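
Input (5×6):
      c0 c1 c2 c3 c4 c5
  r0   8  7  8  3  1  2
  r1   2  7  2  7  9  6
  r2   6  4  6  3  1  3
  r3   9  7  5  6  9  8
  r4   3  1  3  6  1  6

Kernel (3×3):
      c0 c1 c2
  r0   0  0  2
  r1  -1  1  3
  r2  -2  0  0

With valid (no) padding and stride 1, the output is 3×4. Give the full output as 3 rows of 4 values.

Output[0,0]: The receptive field on the input at this output position is [8 7 8 / 2 7 2 / 6 4 6]. Elementwise product with the kernel and sum: 8·2 + 2·-1 + 7·1 + 2·3 + 6·-2.

15 14 22 18
2 11 8 7
19 20 24 21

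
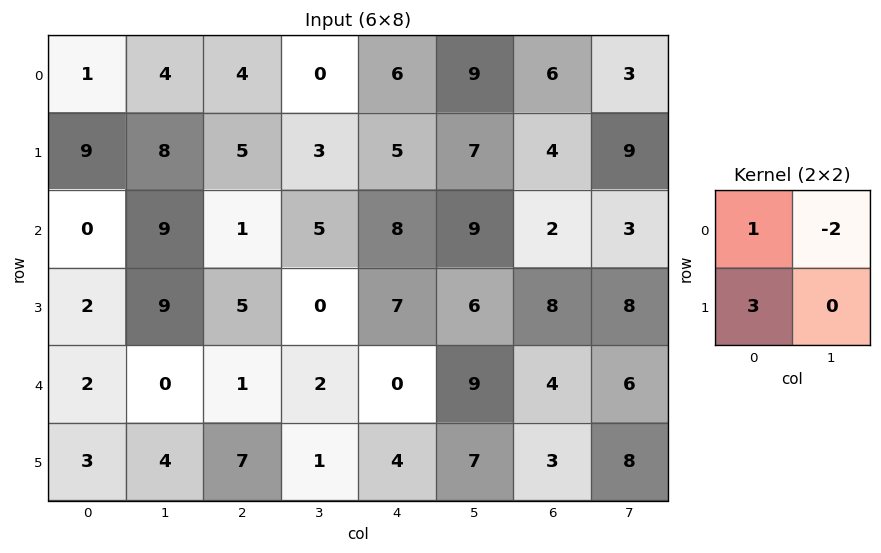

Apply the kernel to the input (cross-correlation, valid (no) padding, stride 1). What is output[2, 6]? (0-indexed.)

20

The receptive field on the input at this output position is [2 3 / 8 8]. Elementwise product with the kernel and sum: 2·1 + 3·-2 + 8·3.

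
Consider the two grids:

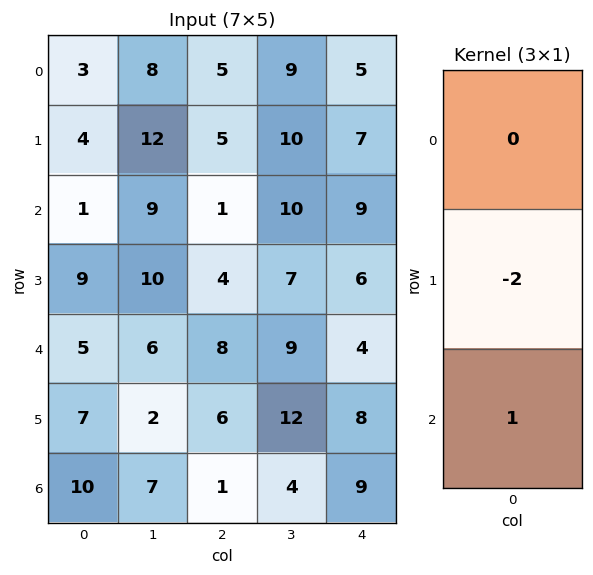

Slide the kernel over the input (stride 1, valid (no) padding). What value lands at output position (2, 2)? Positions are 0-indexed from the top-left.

0

The receptive field on the input at this output position is [1 / 4 / 8]. Elementwise product with the kernel and sum: 4·-2 + 8·1.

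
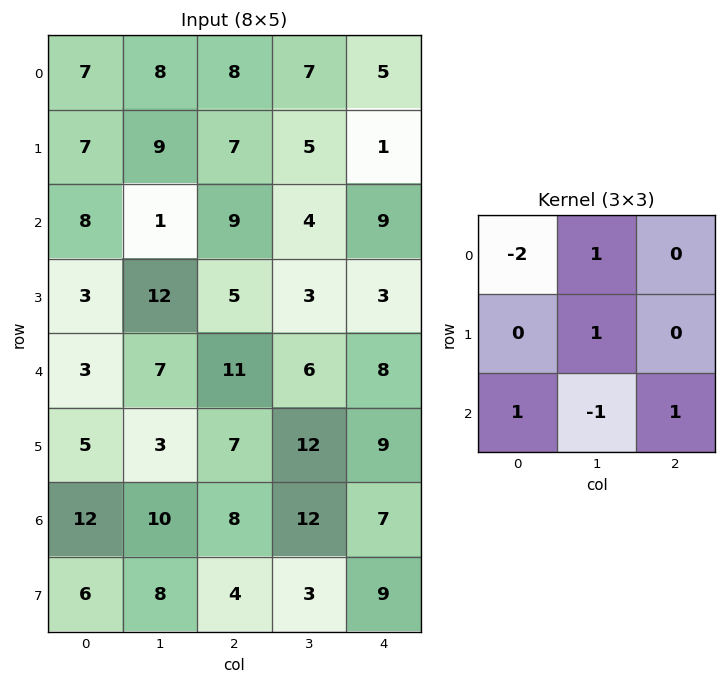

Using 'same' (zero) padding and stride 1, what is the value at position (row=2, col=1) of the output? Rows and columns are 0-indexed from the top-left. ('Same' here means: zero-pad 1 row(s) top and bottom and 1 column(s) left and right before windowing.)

The receptive field on the zero-padded input at this output position is [7 9 7 / 8 1 9 / 3 12 5]. Elementwise product with the kernel and sum: 7·-2 + 9·1 + 1·1 + 3·1 + 12·-1 + 5·1.

-8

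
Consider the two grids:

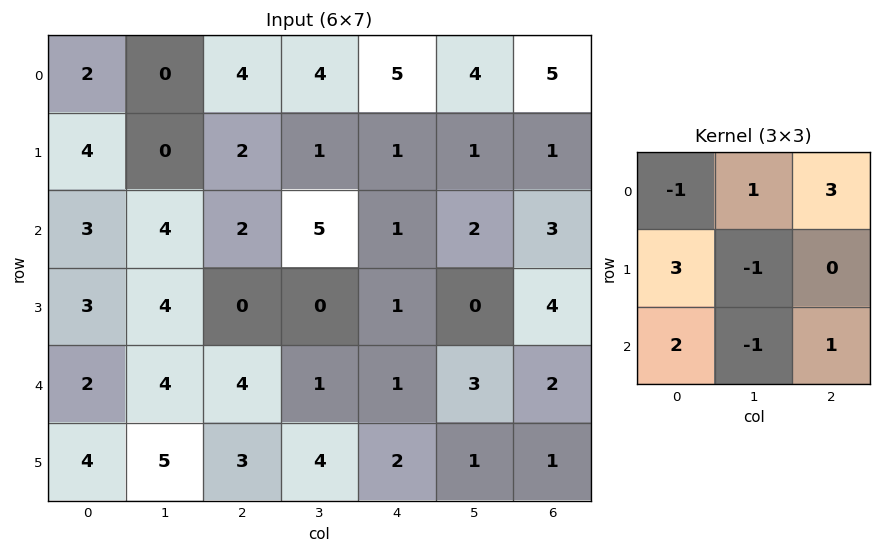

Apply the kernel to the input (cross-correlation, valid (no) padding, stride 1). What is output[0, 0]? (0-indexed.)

The receptive field on the input at this output position is [2 0 4 / 4 0 2 / 3 4 2]. Elementwise product with the kernel and sum: 2·-1 + 0·1 + 4·3 + 4·3 + 0·-1 + 3·2 + 4·-1 + 2·1.

26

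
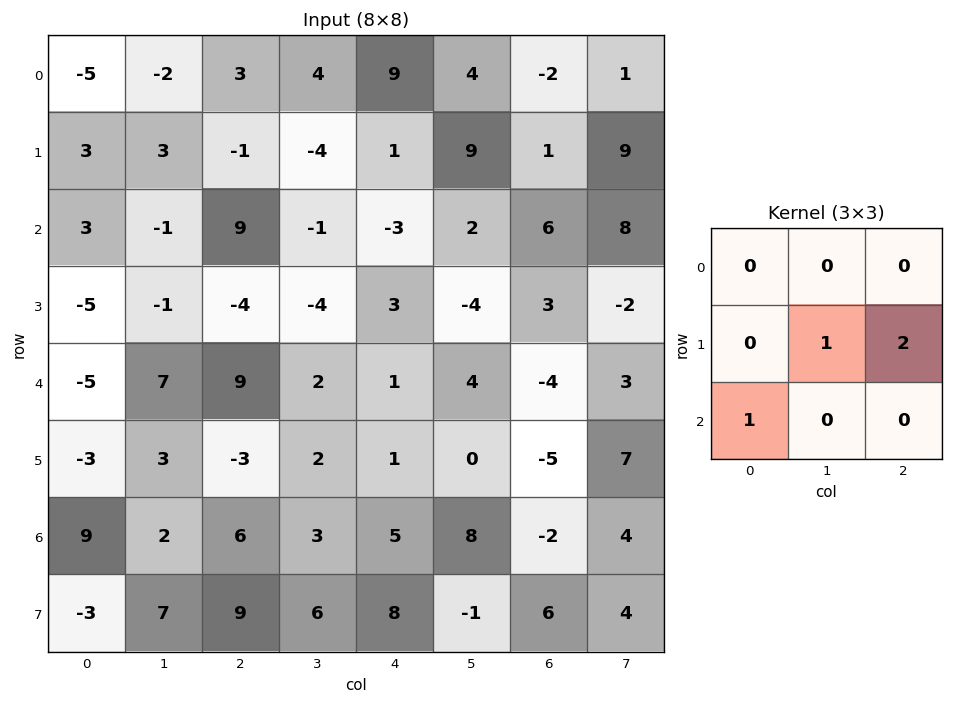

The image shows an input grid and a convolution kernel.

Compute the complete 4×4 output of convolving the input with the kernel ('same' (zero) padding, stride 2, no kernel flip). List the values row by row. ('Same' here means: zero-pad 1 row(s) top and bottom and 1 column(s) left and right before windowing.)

Output[0,0]: The receptive field on the zero-padded input at this output position is [0 0 0 / 0 -5 -2 / 0 3 3]. Elementwise product with the kernel and sum: -5·1 + -2·2 + 0·1.

-9 14 13 9
1 6 -3 18
9 16 11 2
13 19 27 5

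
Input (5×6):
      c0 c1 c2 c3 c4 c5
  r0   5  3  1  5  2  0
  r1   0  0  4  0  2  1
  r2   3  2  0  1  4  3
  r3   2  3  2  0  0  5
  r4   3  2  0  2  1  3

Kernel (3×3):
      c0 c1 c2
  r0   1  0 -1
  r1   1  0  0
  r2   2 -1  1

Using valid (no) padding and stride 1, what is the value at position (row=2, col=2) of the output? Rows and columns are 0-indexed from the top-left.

-3

The receptive field on the input at this output position is [0 1 4 / 2 0 0 / 0 2 1]. Elementwise product with the kernel and sum: 0·1 + 4·-1 + 2·1 + 0·2 + 2·-1 + 1·1.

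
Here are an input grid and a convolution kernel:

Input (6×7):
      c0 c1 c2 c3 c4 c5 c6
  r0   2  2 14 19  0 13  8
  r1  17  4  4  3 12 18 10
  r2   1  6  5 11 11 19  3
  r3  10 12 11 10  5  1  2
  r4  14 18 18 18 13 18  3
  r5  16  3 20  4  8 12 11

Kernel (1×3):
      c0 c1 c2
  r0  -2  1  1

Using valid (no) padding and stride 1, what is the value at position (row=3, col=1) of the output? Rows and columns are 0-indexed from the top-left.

-3

The receptive field on the input at this output position is [12 11 10]. Elementwise product with the kernel and sum: 12·-2 + 11·1 + 10·1.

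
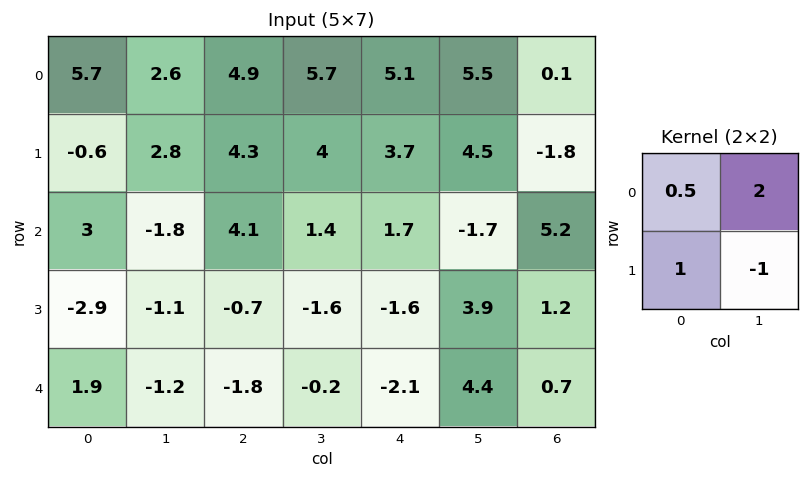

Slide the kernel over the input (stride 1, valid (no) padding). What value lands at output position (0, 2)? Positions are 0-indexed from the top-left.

The receptive field on the input at this output position is [4.9 5.7 / 4.3 4]. Elementwise product with the kernel and sum: 4.9·0.5 + 5.7·2 + 4.3·1 + 4·-1.

14.15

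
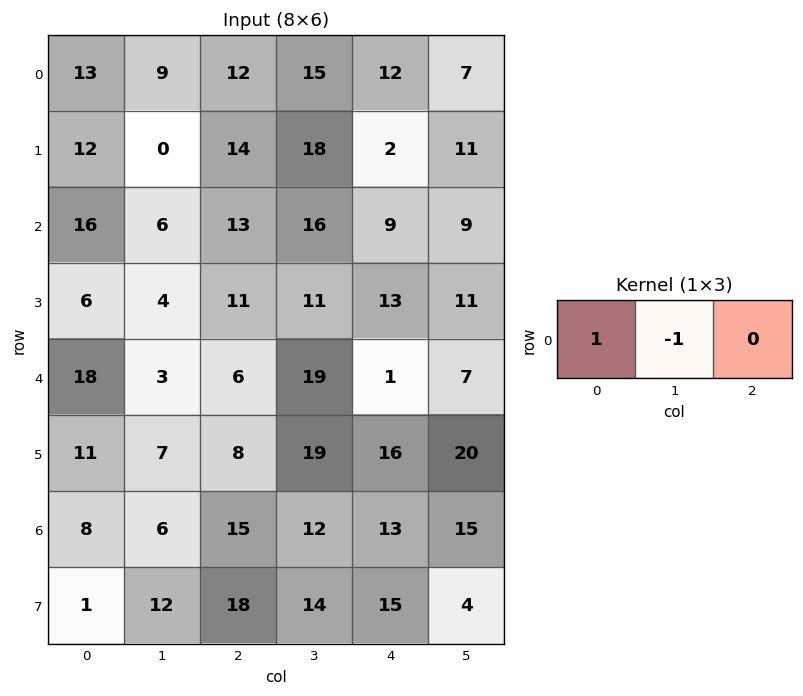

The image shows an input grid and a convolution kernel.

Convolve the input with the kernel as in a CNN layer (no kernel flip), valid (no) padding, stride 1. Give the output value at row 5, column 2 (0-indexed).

-11

The receptive field on the input at this output position is [8 19 16]. Elementwise product with the kernel and sum: 8·1 + 19·-1.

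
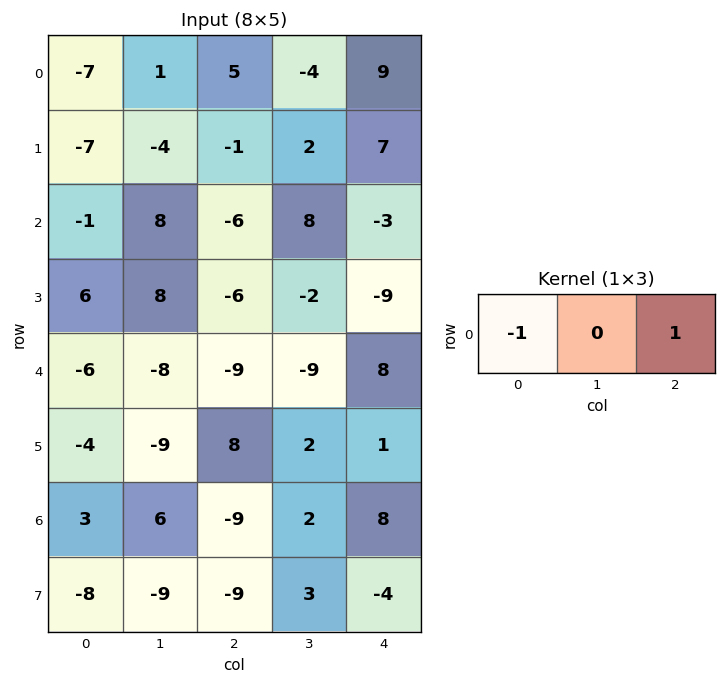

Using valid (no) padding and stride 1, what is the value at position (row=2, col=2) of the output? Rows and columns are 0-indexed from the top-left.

3

The receptive field on the input at this output position is [-6 8 -3]. Elementwise product with the kernel and sum: -6·-1 + -3·1.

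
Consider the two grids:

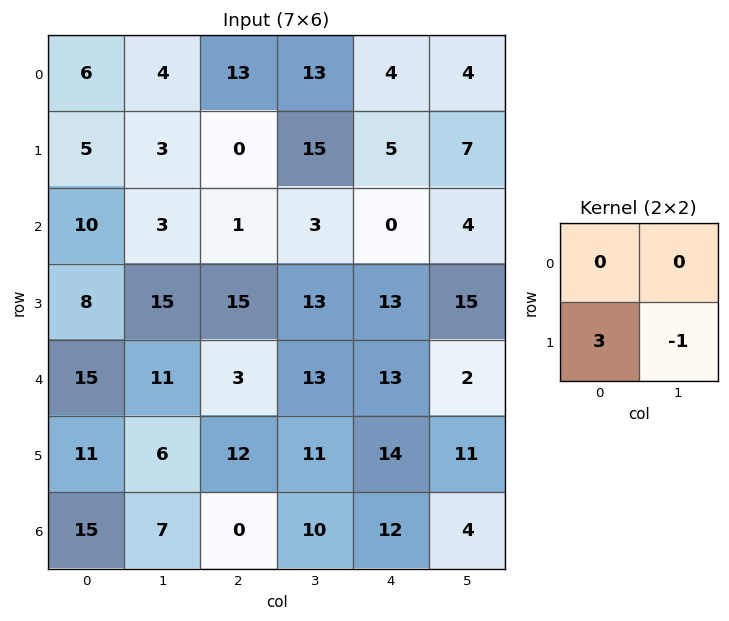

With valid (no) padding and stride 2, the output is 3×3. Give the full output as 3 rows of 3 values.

Output[0,0]: The receptive field on the input at this output position is [6 4 / 5 3]. Elementwise product with the kernel and sum: 5·3 + 3·-1.
Output[0,1]: The receptive field on the input at this output position is [13 13 / 0 15]. Elementwise product with the kernel and sum: 0·3 + 15·-1.

12 -15 8
9 32 24
27 25 31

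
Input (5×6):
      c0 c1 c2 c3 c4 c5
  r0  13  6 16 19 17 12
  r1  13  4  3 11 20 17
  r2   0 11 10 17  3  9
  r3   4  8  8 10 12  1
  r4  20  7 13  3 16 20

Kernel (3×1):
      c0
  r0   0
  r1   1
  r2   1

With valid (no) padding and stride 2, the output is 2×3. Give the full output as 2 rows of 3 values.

Output[0,0]: The receptive field on the input at this output position is [13 / 13 / 0]. Elementwise product with the kernel and sum: 13·1 + 0·1.

13 13 23
24 21 28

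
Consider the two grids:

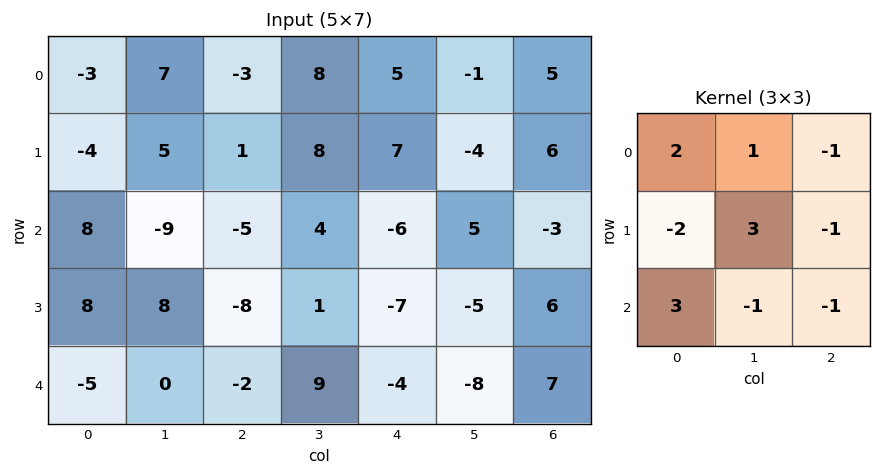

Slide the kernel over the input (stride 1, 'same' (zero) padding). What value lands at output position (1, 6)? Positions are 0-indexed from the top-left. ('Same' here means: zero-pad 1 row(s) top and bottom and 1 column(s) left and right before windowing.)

The receptive field on the zero-padded input at this output position is [-1 5 0 / -4 6 0 / 5 -3 0]. Elementwise product with the kernel and sum: -1·2 + 5·1 + 0·-1 + -4·-2 + 6·3 + 0·-1 + 5·3 + -3·-1 + 0·-1.

47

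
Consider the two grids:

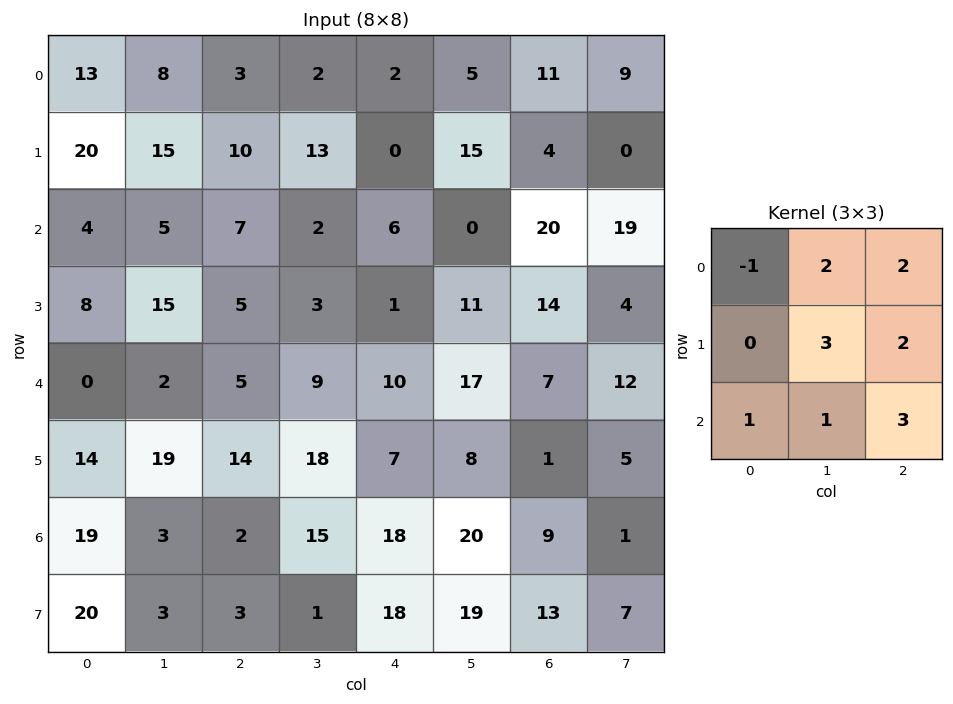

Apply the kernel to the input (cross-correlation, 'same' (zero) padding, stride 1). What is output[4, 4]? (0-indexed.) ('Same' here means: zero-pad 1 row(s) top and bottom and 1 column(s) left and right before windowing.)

The receptive field on the zero-padded input at this output position is [3 1 11 / 9 10 17 / 18 7 8]. Elementwise product with the kernel and sum: 3·-1 + 1·2 + 11·2 + 10·3 + 17·2 + 18·1 + 7·1 + 8·3.

134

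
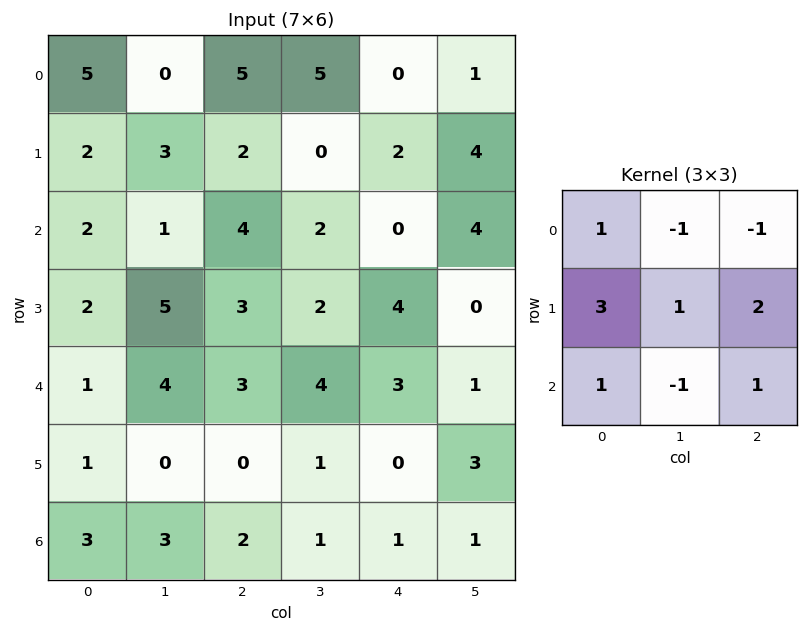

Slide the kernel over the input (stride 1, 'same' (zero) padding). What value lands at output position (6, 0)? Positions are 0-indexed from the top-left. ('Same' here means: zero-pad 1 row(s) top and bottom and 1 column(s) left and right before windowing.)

8

The receptive field on the zero-padded input at this output position is [0 1 0 / 0 3 3 / 0 0 0]. Elementwise product with the kernel and sum: 0·1 + 1·-1 + 0·-1 + 0·3 + 3·1 + 3·2 + 0·1 + 0·-1 + 0·1.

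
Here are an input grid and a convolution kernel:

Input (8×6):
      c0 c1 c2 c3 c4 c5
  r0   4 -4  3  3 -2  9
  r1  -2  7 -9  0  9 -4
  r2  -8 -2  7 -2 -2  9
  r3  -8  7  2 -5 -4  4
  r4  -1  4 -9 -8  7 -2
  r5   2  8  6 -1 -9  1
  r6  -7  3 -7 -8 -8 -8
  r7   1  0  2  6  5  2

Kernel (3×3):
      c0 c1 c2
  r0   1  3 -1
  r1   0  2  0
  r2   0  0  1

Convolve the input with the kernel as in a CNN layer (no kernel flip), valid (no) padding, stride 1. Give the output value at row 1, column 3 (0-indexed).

31

The receptive field on the input at this output position is [0 9 -4 / -2 -2 9 / -5 -4 4]. Elementwise product with the kernel and sum: 0·1 + 9·3 + -4·-1 + -2·2 + 4·1.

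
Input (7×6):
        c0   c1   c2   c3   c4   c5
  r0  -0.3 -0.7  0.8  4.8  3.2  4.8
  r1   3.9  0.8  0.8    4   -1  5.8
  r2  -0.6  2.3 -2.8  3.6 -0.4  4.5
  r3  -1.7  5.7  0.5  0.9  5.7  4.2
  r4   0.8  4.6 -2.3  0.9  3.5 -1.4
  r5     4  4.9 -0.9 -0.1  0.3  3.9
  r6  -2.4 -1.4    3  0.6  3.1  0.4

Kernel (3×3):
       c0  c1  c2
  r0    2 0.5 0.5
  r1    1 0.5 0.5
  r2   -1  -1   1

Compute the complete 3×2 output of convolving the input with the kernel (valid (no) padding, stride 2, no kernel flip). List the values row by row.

Output[0,0]: The receptive field on the input at this output position is [-0.3 -0.7 0.8 / 3.9 0.8 0.8 / -0.6 2.3 -2.8]. Elementwise product with the kernel and sum: -0.3·2 + -0.7·0.5 + 0.8·0.5 + 3.9·1 + 0.8·0.5 + 0.8·0.5 + -0.6·-1 + 2.3·-1 + -2.8·1.

-0.35 6.7
-7.75 4.7
15.55 -3.7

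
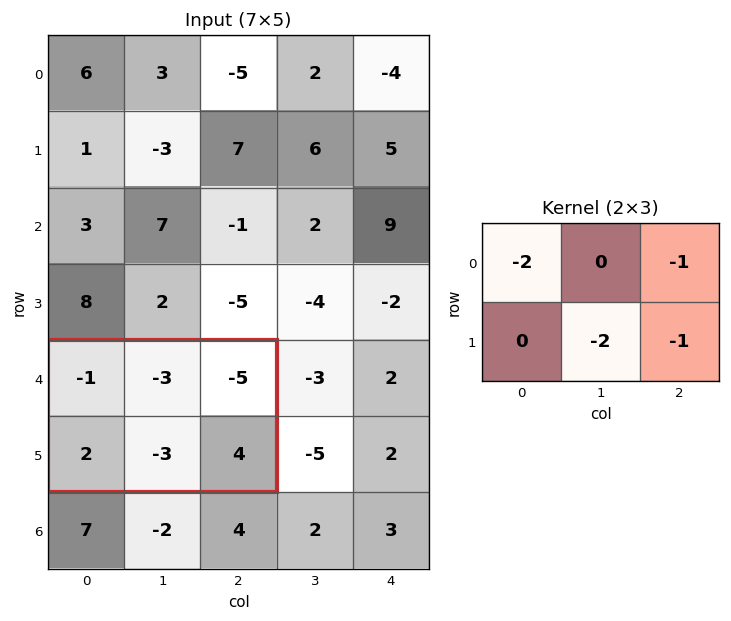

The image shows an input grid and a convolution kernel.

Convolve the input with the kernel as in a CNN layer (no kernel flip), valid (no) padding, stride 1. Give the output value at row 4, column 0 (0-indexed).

9

The receptive field on the input at this output position is [-1 -3 -5 / 2 -3 4]. Elementwise product with the kernel and sum: -1·-2 + -5·-1 + -3·-2 + 4·-1.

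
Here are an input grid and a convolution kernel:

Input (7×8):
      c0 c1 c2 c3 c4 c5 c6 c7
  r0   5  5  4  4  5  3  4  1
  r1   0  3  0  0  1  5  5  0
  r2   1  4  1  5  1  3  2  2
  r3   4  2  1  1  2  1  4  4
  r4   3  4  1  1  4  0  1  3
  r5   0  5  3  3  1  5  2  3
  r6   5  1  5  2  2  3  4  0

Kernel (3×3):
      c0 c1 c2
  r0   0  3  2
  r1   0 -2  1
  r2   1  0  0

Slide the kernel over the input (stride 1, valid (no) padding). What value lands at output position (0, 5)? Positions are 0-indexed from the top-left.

The receptive field on the input at this output position is [3 4 1 / 5 5 0 / 3 2 2]. Elementwise product with the kernel and sum: 4·3 + 1·2 + 5·-2 + 0·1 + 3·1.

7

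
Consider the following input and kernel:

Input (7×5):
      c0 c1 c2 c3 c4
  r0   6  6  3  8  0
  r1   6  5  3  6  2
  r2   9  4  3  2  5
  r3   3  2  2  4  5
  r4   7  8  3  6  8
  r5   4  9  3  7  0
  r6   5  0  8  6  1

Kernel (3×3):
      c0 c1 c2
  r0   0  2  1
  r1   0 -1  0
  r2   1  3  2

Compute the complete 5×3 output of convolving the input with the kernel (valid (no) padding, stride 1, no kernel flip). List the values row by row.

37 28 29
22 25 36
46 35 42
35 37 31
31 45 41

Output[0,0]: The receptive field on the input at this output position is [6 6 3 / 6 5 3 / 9 4 3]. Elementwise product with the kernel and sum: 6·2 + 3·1 + 5·-1 + 9·1 + 4·3 + 3·2.
Output[0,1]: The receptive field on the input at this output position is [6 3 8 / 5 3 6 / 4 3 2]. Elementwise product with the kernel and sum: 3·2 + 8·1 + 3·-1 + 4·1 + 3·3 + 2·2.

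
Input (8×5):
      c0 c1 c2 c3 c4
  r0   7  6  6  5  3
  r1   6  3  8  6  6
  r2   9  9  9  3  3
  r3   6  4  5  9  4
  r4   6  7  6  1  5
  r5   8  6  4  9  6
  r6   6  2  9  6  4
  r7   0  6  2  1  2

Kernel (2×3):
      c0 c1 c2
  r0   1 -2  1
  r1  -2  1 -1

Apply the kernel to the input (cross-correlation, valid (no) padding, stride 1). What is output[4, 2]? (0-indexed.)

4

The receptive field on the input at this output position is [6 1 5 / 4 9 6]. Elementwise product with the kernel and sum: 6·1 + 1·-2 + 5·1 + 4·-2 + 9·1 + 6·-1.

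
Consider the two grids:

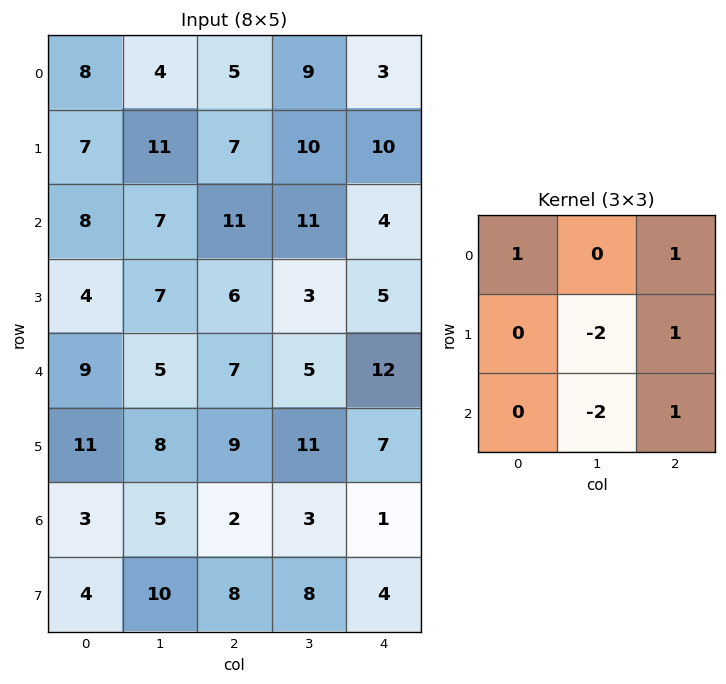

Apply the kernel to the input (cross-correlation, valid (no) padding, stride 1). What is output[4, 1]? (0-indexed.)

2

The receptive field on the input at this output position is [5 7 5 / 8 9 11 / 5 2 3]. Elementwise product with the kernel and sum: 5·1 + 5·1 + 9·-2 + 11·1 + 2·-2 + 3·1.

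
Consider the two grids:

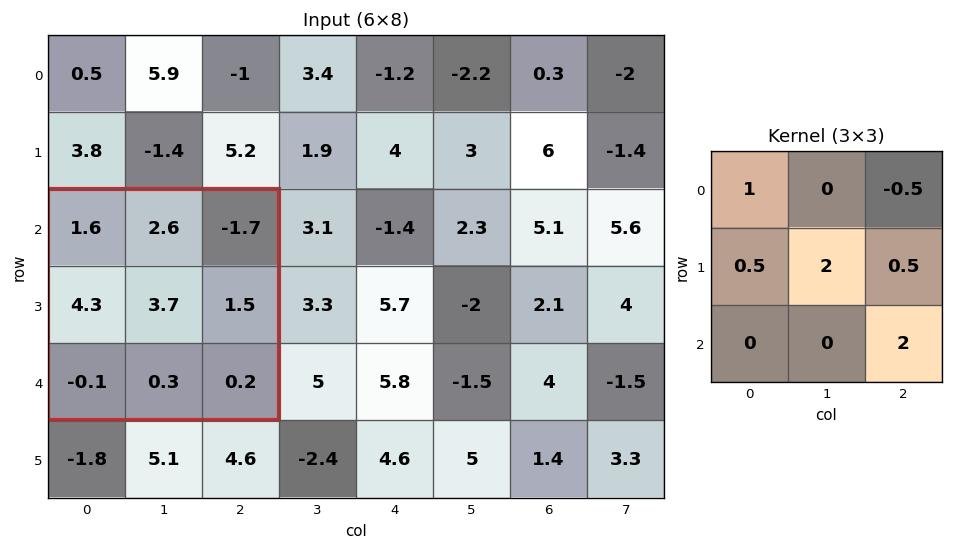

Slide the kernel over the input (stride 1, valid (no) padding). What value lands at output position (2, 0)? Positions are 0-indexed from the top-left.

13.15

The receptive field on the input at this output position is [1.6 2.6 -1.7 / 4.3 3.7 1.5 / -0.1 0.3 0.2]. Elementwise product with the kernel and sum: 1.6·1 + -1.7·-0.5 + 4.3·0.5 + 3.7·2 + 1.5·0.5 + 0.2·2.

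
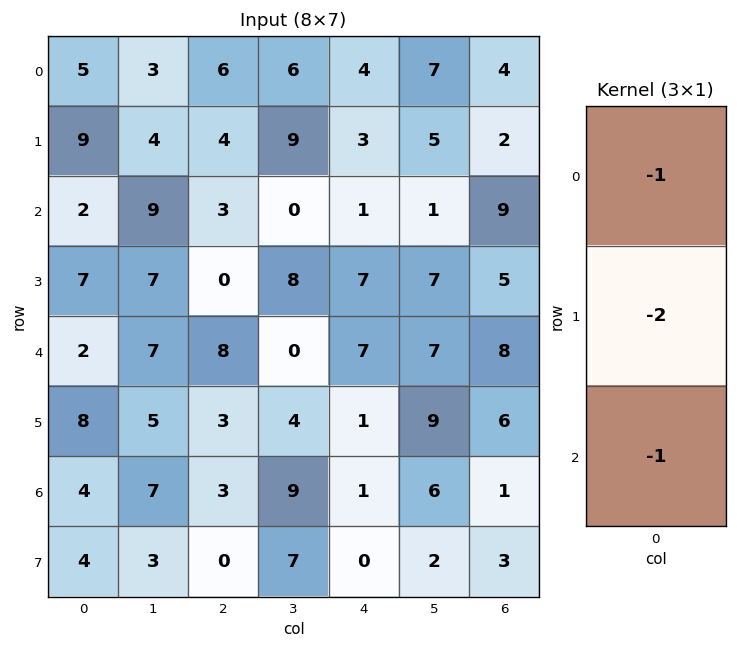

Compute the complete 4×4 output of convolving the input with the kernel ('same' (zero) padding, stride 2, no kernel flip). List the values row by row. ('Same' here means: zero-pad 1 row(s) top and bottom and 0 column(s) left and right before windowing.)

Output[0,0]: The receptive field on the zero-padded input at this output position is [0 / 5 / 9]. Elementwise product with the kernel and sum: 0·-1 + 5·-2 + 9·-1.

-19 -16 -11 -10
-20 -10 -12 -25
-19 -19 -22 -27
-20 -9 -3 -11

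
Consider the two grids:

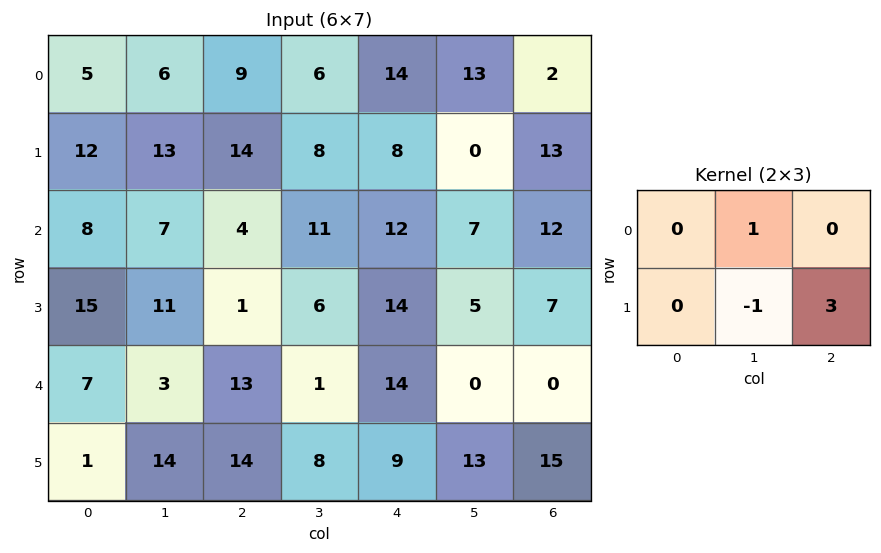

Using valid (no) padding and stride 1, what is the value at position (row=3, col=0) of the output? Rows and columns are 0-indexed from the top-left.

The receptive field on the input at this output position is [15 11 1 / 7 3 13]. Elementwise product with the kernel and sum: 11·1 + 3·-1 + 13·3.

47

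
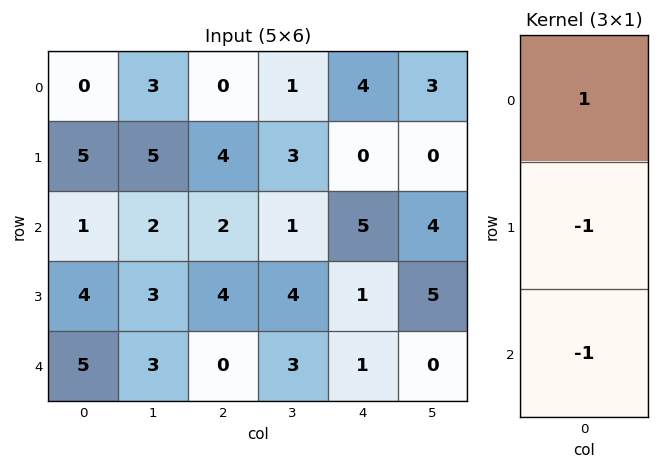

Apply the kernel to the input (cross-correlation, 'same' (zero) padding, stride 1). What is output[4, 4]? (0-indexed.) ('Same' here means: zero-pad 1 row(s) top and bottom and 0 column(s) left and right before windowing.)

0

The receptive field on the zero-padded input at this output position is [1 / 1 / 0]. Elementwise product with the kernel and sum: 1·1 + 1·-1 + 0·-1.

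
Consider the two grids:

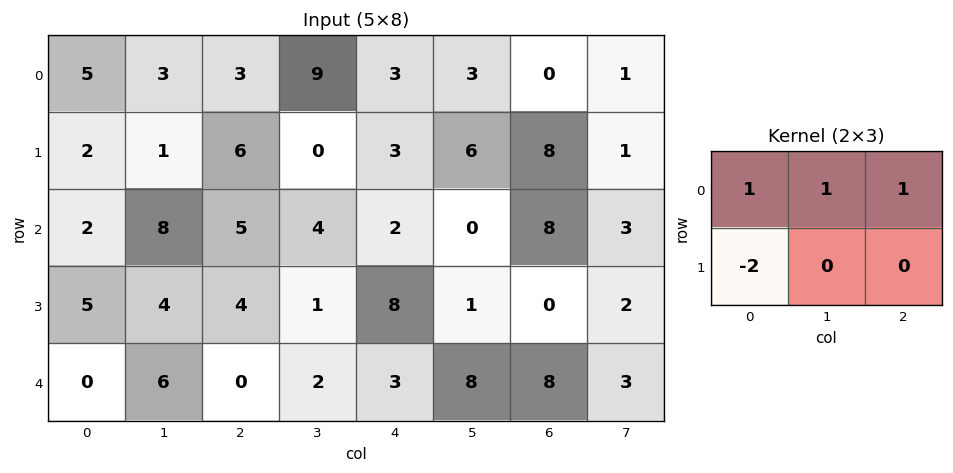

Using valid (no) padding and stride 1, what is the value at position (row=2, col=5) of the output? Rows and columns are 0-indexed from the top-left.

9

The receptive field on the input at this output position is [0 8 3 / 1 0 2]. Elementwise product with the kernel and sum: 0·1 + 8·1 + 3·1 + 1·-2.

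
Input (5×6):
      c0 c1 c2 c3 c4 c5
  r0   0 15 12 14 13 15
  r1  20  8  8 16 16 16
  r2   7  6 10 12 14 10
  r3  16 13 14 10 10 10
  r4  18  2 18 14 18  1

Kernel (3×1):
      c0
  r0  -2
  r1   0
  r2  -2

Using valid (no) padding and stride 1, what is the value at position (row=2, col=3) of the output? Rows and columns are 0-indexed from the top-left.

-52

The receptive field on the input at this output position is [12 / 10 / 14]. Elementwise product with the kernel and sum: 12·-2 + 14·-2.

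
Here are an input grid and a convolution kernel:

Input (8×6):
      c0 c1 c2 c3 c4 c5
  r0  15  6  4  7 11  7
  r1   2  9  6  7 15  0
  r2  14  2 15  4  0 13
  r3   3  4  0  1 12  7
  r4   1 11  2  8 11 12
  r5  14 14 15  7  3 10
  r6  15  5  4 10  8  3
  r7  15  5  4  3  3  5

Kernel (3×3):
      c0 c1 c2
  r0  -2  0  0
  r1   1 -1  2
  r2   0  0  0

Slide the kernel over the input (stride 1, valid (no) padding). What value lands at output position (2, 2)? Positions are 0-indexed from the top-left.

-7

The receptive field on the input at this output position is [15 4 0 / 0 1 12 / 2 8 11]. Elementwise product with the kernel and sum: 15·-2 + 0·1 + 1·-1 + 12·2.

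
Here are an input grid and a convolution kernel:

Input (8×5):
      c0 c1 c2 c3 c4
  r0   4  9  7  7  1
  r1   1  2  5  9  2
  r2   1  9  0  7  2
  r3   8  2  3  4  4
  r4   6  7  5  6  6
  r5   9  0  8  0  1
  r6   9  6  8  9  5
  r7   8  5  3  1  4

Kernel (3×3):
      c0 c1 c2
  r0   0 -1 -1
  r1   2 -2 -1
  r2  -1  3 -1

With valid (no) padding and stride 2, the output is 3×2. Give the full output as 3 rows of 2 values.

Output[0,0]: The receptive field on the input at this output position is [4 9 7 / 1 2 5 / 1 9 0]. Elementwise product with the kernel and sum: 9·-1 + 7·-1 + 1·2 + 2·-2 + 5·-1 + 1·-1 + 9·3 + 0·-1.
Output[0,1]: The receptive field on the input at this output position is [7 7 1 / 5 9 2 / 0 7 2]. Elementwise product with the kernel and sum: 7·-1 + 1·-1 + 5·2 + 9·-2 + 2·-1 + 0·-1 + 7·3 + 2·-1.

3 1
10 -8
-1 17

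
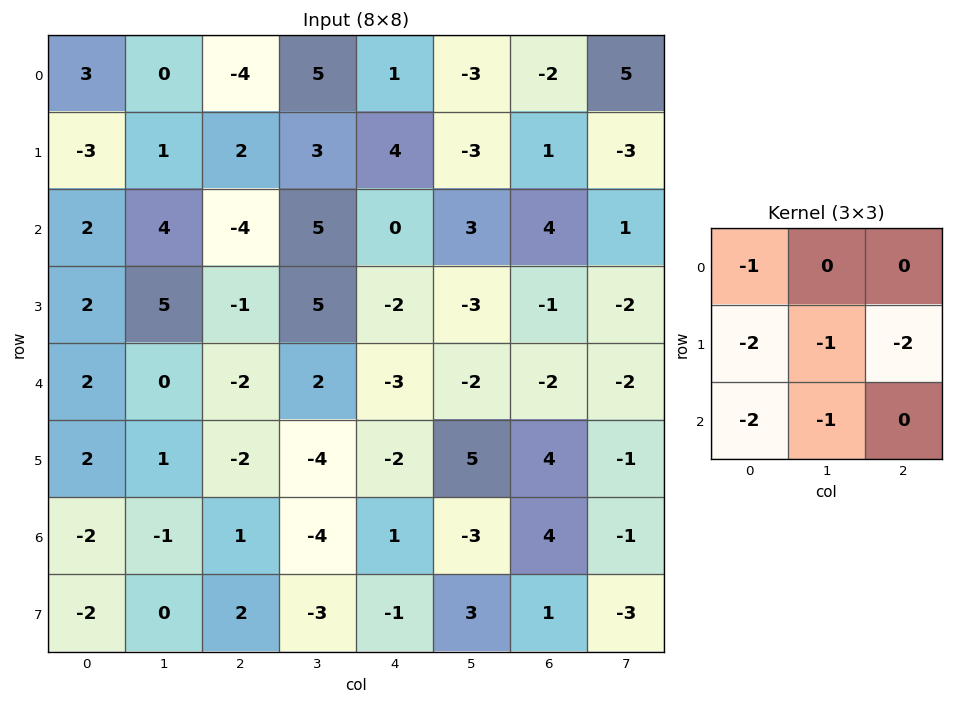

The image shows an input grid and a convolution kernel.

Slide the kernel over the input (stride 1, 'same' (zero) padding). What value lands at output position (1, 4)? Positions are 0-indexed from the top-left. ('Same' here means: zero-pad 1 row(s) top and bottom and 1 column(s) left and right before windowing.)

The receptive field on the zero-padded input at this output position is [5 1 -3 / 3 4 -3 / 5 0 3]. Elementwise product with the kernel and sum: 5·-1 + 3·-2 + 4·-1 + -3·-2 + 5·-2 + 0·-1.

-19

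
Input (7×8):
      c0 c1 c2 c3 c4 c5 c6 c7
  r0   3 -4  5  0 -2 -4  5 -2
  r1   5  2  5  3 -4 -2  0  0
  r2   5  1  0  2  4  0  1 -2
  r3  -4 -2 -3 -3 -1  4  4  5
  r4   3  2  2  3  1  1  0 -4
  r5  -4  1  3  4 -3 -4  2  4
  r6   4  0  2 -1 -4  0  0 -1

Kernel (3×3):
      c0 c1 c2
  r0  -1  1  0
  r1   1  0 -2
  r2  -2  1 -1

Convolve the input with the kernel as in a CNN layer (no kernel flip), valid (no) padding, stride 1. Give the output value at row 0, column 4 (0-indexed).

The receptive field on the input at this output position is [-2 -4 5 / -4 -2 0 / 4 0 1]. Elementwise product with the kernel and sum: -2·-1 + -4·1 + -4·1 + 0·-2 + 4·-2 + 0·1 + 1·-1.

-15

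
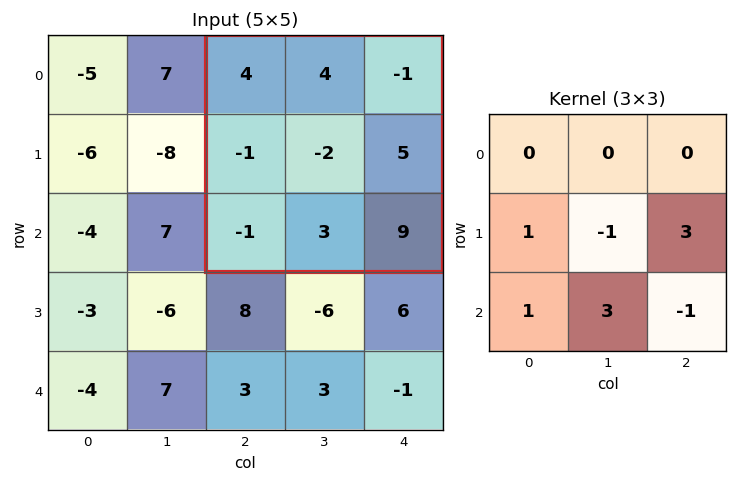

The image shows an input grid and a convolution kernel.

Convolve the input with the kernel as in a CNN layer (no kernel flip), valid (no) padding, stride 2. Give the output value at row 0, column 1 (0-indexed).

15

The receptive field on the input at this output position is [4 4 -1 / -1 -2 5 / -1 3 9]. Elementwise product with the kernel and sum: -1·1 + -2·-1 + 5·3 + -1·1 + 3·3 + 9·-1.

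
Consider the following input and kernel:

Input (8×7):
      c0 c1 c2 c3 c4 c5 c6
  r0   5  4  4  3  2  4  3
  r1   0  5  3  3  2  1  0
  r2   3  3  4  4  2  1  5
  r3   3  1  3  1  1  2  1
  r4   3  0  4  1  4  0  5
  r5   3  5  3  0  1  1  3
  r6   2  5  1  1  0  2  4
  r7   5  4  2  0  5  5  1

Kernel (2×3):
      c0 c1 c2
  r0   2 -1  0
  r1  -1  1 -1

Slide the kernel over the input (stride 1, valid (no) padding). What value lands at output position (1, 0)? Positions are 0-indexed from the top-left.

The receptive field on the input at this output position is [0 5 3 / 3 3 4]. Elementwise product with the kernel and sum: 0·2 + 5·-1 + 3·-1 + 3·1 + 4·-1.

-9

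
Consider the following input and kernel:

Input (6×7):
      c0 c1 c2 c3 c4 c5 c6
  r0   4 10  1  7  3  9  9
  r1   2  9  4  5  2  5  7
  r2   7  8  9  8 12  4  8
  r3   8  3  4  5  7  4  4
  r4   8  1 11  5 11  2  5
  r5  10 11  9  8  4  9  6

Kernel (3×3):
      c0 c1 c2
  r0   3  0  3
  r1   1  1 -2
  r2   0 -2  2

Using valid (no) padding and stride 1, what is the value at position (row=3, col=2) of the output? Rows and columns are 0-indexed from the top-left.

19

The receptive field on the input at this output position is [4 5 7 / 11 5 11 / 9 8 4]. Elementwise product with the kernel and sum: 4·3 + 7·3 + 11·1 + 5·1 + 11·-2 + 8·-2 + 4·2.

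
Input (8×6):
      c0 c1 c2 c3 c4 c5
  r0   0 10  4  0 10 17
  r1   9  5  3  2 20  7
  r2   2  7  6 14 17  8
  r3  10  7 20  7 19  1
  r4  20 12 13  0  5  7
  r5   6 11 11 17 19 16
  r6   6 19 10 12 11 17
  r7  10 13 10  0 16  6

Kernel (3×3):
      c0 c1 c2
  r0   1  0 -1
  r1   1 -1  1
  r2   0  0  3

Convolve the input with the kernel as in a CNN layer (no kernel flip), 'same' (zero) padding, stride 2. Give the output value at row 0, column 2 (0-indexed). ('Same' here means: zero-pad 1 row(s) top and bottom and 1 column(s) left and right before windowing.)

The receptive field on the zero-padded input at this output position is [0 0 0 / 0 10 17 / 2 20 7]. Elementwise product with the kernel and sum: 0·1 + 0·-1 + 0·1 + 10·-1 + 17·1 + 7·3.

28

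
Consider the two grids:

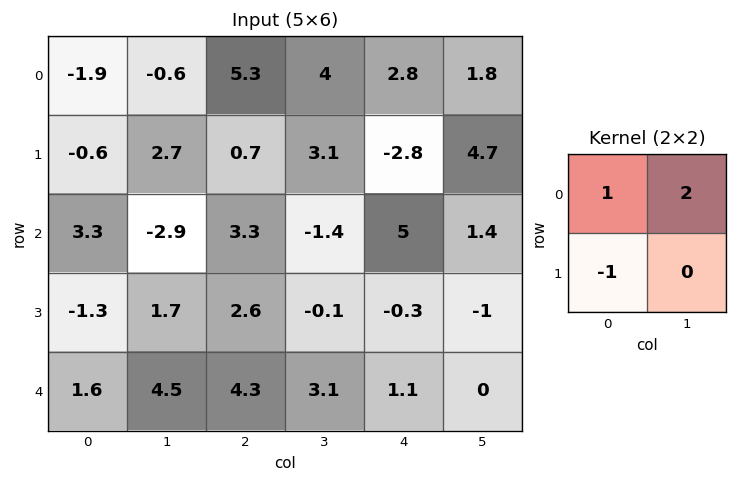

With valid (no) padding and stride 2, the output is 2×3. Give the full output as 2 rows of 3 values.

-2.5 12.6 9.2
-1.2 -2.1 8.1

Output[0,0]: The receptive field on the input at this output position is [-1.9 -0.6 / -0.6 2.7]. Elementwise product with the kernel and sum: -1.9·1 + -0.6·2 + -0.6·-1.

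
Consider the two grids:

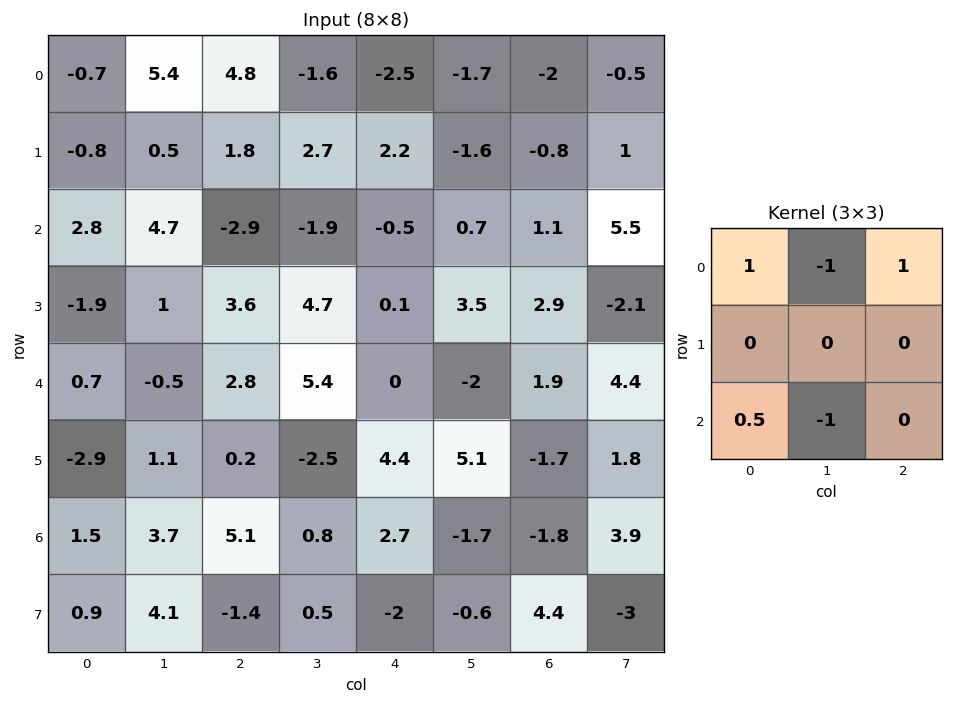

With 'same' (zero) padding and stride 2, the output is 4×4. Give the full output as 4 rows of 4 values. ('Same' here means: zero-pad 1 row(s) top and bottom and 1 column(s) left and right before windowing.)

Output[0,0]: The receptive field on the zero-padded input at this output position is [0 0 0 / 0 -0.7 5.4 / 0 -0.8 0.5]. Elementwise product with the kernel and sum: 0·1 + 0·-1 + 0·1 + 0·0.5 + -0.8·-1.
Output[0,1]: The receptive field on the zero-padded input at this output position is [0 0 0 / 5.4 4.8 -1.6 / 0.5 1.8 2.7]. Elementwise product with the kernel and sum: 0·1 + 0·-1 + 0·1 + 0.5·0.5 + 1.8·-1.

0.8 -1.55 -0.85 0
3.2 -1.7 1.15 -0.95
5.8 2.45 2.45 2.75
3.1 1.85 0.45 3.9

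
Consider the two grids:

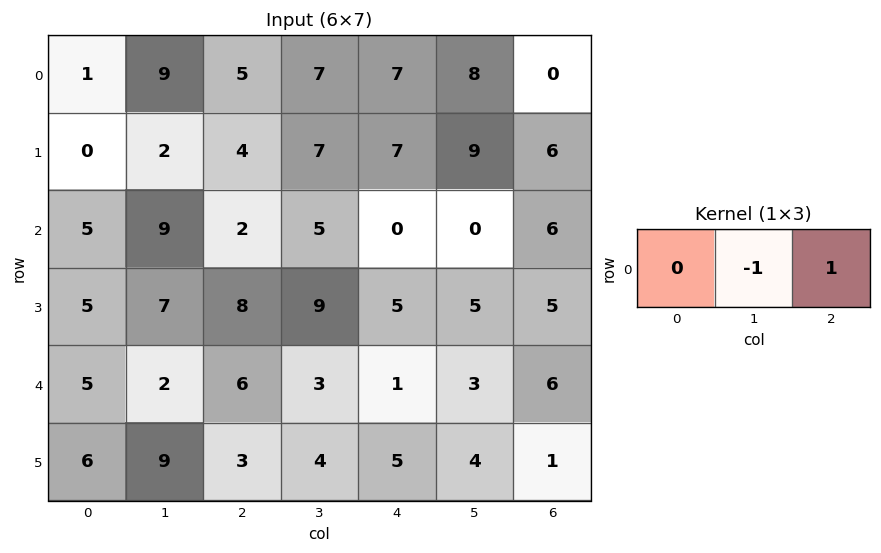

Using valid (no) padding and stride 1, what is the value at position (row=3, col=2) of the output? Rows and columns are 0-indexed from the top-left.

-4

The receptive field on the input at this output position is [8 9 5]. Elementwise product with the kernel and sum: 9·-1 + 5·1.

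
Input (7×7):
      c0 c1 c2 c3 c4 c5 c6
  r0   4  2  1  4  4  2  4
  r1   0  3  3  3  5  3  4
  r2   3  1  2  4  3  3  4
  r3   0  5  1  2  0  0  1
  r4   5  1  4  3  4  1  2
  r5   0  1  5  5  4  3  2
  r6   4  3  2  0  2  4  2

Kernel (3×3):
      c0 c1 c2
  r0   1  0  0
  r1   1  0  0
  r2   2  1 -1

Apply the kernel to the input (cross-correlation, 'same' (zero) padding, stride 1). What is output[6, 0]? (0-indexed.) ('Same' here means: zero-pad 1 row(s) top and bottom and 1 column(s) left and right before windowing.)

The receptive field on the zero-padded input at this output position is [0 0 1 / 0 4 3 / 0 0 0]. Elementwise product with the kernel and sum: 0·1 + 0·1 + 0·2 + 0·1 + 0·-1.

0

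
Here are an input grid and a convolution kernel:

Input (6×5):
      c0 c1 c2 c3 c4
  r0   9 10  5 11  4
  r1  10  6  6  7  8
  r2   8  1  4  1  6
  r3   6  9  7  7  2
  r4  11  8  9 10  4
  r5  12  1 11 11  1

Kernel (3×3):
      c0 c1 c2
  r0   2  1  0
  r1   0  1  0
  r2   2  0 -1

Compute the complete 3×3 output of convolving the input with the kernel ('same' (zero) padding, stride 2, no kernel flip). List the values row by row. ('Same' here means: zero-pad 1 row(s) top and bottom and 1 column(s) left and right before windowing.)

Output[0,0]: The receptive field on the zero-padded input at this output position is [0 0 0 / 0 9 10 / 0 10 6]. Elementwise product with the kernel and sum: 0·2 + 0·1 + 9·1 + 0·2 + 6·-1.

3 10 18
9 33 42
16 25 42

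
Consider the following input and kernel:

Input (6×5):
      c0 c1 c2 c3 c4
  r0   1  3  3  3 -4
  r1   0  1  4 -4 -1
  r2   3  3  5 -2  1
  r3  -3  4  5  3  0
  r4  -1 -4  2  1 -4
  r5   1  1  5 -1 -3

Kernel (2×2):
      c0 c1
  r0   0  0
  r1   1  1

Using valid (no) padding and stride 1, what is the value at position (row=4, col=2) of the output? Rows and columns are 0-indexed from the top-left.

4

The receptive field on the input at this output position is [2 1 / 5 -1]. Elementwise product with the kernel and sum: 5·1 + -1·1.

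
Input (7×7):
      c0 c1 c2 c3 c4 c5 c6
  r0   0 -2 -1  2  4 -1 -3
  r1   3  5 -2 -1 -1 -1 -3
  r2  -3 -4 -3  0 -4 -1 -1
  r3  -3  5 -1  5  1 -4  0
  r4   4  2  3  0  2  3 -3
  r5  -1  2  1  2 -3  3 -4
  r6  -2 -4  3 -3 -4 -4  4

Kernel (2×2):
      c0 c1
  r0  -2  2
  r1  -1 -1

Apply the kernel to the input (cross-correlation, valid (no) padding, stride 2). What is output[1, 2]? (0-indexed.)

The receptive field on the input at this output position is [-4 -1 / 1 -4]. Elementwise product with the kernel and sum: -4·-2 + -1·2 + 1·-1 + -4·-1.

9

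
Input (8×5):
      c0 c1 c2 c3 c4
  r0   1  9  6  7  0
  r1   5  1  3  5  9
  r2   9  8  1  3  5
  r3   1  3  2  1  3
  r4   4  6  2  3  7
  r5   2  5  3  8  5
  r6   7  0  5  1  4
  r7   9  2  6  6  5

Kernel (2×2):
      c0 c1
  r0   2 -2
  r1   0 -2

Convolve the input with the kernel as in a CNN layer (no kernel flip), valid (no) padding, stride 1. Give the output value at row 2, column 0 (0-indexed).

The receptive field on the input at this output position is [9 8 / 1 3]. Elementwise product with the kernel and sum: 9·2 + 8·-2 + 3·-2.

-4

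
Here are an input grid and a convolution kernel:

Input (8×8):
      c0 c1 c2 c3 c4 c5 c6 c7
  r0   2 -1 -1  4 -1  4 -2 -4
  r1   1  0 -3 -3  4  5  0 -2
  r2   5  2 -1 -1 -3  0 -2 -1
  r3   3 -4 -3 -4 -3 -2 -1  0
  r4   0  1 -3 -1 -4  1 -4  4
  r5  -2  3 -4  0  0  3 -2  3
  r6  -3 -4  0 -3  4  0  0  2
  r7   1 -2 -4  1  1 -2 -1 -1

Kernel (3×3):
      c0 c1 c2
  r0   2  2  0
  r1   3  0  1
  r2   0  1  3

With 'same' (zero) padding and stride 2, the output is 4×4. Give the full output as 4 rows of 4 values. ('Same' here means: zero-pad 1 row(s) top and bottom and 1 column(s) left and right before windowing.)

Output[0,0]: The receptive field on the zero-padded input at this output position is [0 0 0 / 0 2 -1 / 0 1 0]. Elementwise product with the kernel and sum: 0·2 + 0·2 + 0·3 + -1·1 + 1·1 + 0·3.

0 -11 35 2
-5 -16 -10 8
14 -16 -7 8
-13 -18 -14 0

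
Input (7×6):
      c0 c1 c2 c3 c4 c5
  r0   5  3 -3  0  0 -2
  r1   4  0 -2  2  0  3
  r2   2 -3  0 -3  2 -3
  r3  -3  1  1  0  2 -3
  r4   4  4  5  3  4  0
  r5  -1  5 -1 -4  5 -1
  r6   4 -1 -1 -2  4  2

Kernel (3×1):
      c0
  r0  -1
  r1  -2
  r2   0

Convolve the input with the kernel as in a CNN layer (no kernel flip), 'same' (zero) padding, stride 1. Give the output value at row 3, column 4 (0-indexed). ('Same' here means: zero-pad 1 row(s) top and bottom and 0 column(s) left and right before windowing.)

The receptive field on the zero-padded input at this output position is [2 / 2 / 4]. Elementwise product with the kernel and sum: 2·-1 + 2·-2.

-6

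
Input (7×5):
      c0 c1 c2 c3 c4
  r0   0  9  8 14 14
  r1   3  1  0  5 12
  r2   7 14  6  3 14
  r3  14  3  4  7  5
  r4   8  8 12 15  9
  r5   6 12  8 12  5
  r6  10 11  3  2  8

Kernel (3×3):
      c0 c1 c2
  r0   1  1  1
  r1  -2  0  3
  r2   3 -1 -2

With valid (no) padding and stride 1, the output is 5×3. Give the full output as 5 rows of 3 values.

6 74 59
39 -22 42
3 20 33
31 47 21
53 73 26

Output[0,0]: The receptive field on the input at this output position is [0 9 8 / 3 1 0 / 7 14 6]. Elementwise product with the kernel and sum: 0·1 + 9·1 + 8·1 + 3·-2 + 0·3 + 7·3 + 14·-1 + 6·-2.
Output[0,1]: The receptive field on the input at this output position is [9 8 14 / 1 0 5 / 14 6 3]. Elementwise product with the kernel and sum: 9·1 + 8·1 + 14·1 + 1·-2 + 5·3 + 14·3 + 6·-1 + 3·-2.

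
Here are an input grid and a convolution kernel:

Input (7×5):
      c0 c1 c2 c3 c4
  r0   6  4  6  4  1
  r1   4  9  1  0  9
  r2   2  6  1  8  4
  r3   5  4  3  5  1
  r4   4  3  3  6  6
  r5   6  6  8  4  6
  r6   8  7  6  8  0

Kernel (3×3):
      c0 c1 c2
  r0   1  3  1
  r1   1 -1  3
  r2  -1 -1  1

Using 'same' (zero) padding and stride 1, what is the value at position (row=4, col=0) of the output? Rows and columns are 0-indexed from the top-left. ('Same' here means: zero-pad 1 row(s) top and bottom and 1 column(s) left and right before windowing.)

The receptive field on the zero-padded input at this output position is [0 5 4 / 0 4 3 / 0 6 6]. Elementwise product with the kernel and sum: 0·1 + 5·3 + 4·1 + 0·1 + 4·-1 + 3·3 + 0·-1 + 6·-1 + 6·1.

24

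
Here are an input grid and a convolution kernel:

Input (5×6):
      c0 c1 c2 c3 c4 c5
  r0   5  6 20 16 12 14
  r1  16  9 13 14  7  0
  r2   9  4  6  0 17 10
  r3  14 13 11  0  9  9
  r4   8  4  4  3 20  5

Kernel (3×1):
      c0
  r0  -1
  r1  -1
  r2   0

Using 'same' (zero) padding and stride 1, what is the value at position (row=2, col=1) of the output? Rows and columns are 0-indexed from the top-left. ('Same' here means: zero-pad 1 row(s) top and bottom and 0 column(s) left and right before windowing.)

-13

The receptive field on the zero-padded input at this output position is [9 / 4 / 13]. Elementwise product with the kernel and sum: 9·-1 + 4·-1.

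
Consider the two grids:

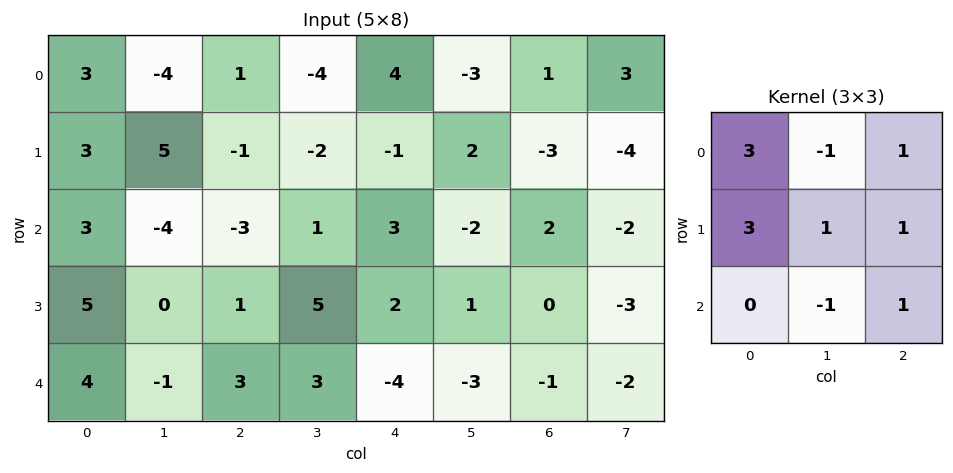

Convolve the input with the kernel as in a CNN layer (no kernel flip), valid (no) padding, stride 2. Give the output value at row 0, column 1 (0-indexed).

7

The receptive field on the input at this output position is [1 -4 4 / -1 -2 -1 / -3 1 3]. Elementwise product with the kernel and sum: 1·3 + -4·-1 + 4·1 + -1·3 + -2·1 + -1·1 + 1·-1 + 3·1.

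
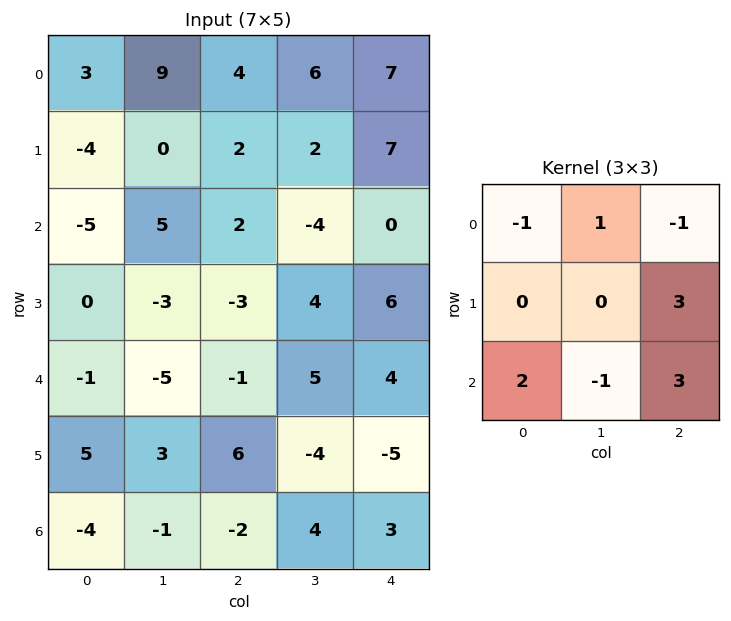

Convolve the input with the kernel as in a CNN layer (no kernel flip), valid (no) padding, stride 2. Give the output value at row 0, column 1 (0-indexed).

The receptive field on the input at this output position is [4 6 7 / 2 2 7 / 2 -4 0]. Elementwise product with the kernel and sum: 4·-1 + 6·1 + 7·-1 + 7·3 + 2·2 + -4·-1 + 0·3.

24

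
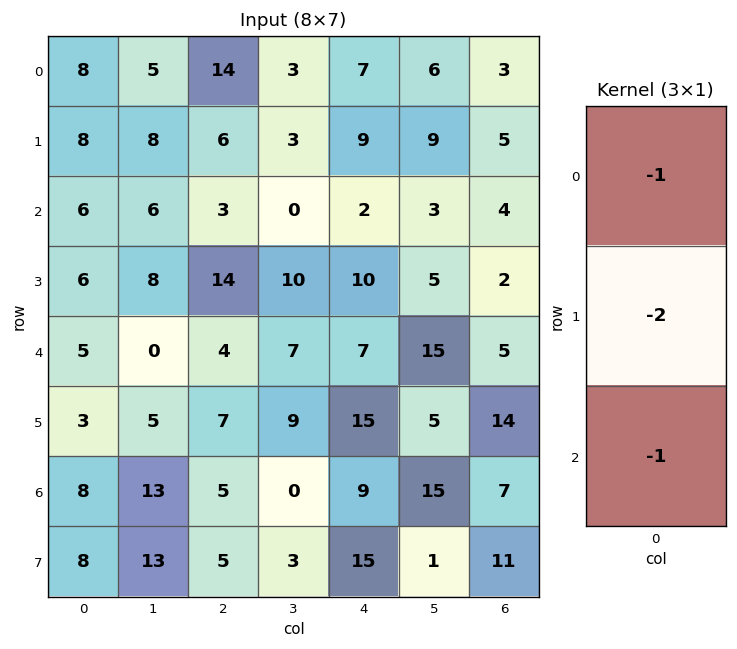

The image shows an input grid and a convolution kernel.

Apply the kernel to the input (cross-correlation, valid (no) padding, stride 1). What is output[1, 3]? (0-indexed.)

-13

The receptive field on the input at this output position is [3 / 0 / 10]. Elementwise product with the kernel and sum: 3·-1 + 0·-2 + 10·-1.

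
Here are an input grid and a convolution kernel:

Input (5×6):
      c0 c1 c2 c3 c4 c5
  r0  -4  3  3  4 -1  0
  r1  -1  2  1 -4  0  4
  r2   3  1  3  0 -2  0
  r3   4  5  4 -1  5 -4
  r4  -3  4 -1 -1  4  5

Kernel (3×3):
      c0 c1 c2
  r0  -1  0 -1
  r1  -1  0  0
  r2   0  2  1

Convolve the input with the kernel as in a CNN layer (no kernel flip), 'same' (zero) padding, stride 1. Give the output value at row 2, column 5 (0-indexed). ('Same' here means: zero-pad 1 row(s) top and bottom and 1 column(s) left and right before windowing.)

-6

The receptive field on the zero-padded input at this output position is [0 4 0 / -2 0 0 / 5 -4 0]. Elementwise product with the kernel and sum: 0·-1 + 0·-1 + -2·-1 + -4·2 + 0·1.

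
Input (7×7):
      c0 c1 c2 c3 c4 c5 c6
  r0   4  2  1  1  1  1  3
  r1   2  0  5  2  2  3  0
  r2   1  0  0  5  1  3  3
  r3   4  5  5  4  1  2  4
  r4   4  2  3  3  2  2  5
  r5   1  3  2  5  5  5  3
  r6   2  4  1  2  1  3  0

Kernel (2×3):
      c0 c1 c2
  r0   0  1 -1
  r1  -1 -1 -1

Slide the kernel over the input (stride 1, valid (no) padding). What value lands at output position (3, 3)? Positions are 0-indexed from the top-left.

The receptive field on the input at this output position is [4 1 2 / 3 2 2]. Elementwise product with the kernel and sum: 1·1 + 2·-1 + 3·-1 + 2·-1 + 2·-1.

-8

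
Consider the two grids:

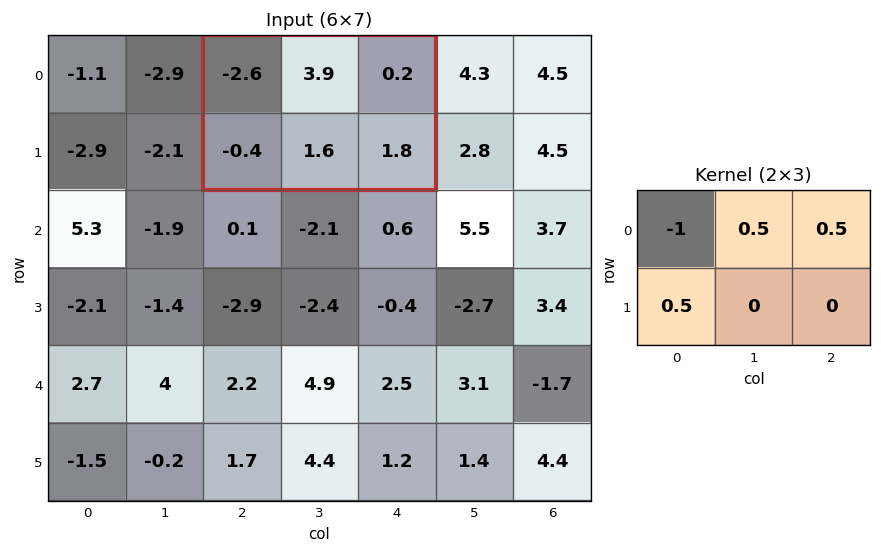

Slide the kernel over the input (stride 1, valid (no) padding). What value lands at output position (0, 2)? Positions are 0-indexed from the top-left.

The receptive field on the input at this output position is [-2.6 3.9 0.2 / -0.4 1.6 1.8]. Elementwise product with the kernel and sum: -2.6·-1 + 3.9·0.5 + 0.2·0.5 + -0.4·0.5.

4.45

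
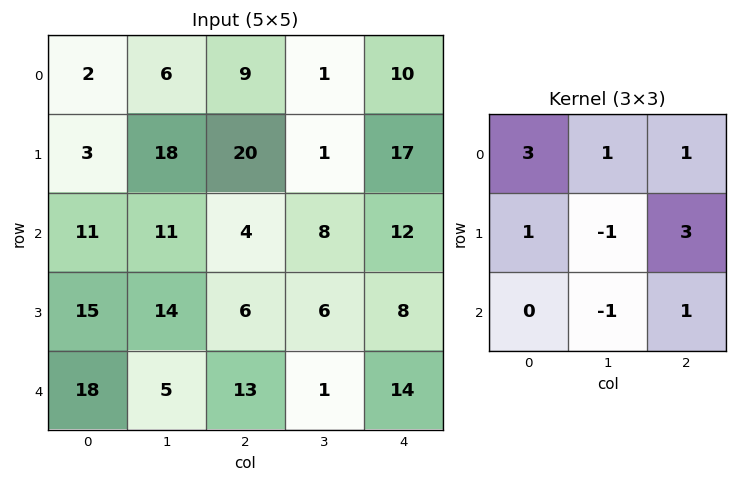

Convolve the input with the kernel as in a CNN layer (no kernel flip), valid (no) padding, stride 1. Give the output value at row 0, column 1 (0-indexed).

33

The receptive field on the input at this output position is [6 9 1 / 18 20 1 / 11 4 8]. Elementwise product with the kernel and sum: 6·3 + 9·1 + 1·1 + 18·1 + 20·-1 + 1·3 + 4·-1 + 8·1.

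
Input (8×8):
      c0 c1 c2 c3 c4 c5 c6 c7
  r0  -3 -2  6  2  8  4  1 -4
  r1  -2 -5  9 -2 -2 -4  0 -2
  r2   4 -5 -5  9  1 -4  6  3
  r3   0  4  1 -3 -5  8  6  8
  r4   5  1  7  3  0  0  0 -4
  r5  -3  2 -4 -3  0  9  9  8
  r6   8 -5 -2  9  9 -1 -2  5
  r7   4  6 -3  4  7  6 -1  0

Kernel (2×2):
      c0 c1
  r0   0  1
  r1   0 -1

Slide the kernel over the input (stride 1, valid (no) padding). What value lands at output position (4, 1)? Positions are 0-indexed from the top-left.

11

The receptive field on the input at this output position is [1 7 / 2 -4]. Elementwise product with the kernel and sum: 7·1 + -4·-1.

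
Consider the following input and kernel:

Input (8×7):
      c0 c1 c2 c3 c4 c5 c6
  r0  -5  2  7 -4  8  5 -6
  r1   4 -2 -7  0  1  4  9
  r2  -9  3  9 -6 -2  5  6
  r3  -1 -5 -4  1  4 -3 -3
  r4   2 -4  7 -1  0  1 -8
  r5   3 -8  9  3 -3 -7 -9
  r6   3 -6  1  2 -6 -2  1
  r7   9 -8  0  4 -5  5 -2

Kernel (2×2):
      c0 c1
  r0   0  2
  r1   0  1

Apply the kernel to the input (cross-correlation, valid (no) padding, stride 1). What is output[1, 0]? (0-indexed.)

-1

The receptive field on the input at this output position is [4 -2 / -9 3]. Elementwise product with the kernel and sum: -2·2 + 3·1.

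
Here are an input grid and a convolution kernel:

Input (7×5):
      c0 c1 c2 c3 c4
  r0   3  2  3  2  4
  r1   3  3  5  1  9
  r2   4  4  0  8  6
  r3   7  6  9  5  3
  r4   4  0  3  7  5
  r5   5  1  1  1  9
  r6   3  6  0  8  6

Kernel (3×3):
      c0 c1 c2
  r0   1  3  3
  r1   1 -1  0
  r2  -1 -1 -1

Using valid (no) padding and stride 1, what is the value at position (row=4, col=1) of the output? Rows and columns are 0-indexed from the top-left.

16

The receptive field on the input at this output position is [0 3 7 / 1 1 1 / 6 0 8]. Elementwise product with the kernel and sum: 0·1 + 3·3 + 7·3 + 1·1 + 1·-1 + 6·-1 + 0·-1 + 8·-1.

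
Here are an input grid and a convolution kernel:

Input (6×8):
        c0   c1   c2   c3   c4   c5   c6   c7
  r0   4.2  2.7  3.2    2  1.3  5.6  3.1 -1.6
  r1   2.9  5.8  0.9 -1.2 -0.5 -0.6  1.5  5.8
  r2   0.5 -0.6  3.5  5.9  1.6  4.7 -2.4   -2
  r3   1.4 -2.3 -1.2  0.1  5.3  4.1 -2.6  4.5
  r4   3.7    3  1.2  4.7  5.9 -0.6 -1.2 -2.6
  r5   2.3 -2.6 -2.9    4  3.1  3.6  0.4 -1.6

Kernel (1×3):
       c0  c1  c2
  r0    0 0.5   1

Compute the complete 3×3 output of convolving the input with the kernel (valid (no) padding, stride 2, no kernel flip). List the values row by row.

4.55 2.3 5.9
3.2 4.55 -0.05
2.7 8.25 -1.5

Output[0,0]: The receptive field on the input at this output position is [4.2 2.7 3.2]. Elementwise product with the kernel and sum: 2.7·0.5 + 3.2·1.
Output[0,1]: The receptive field on the input at this output position is [3.2 2 1.3]. Elementwise product with the kernel and sum: 2·0.5 + 1.3·1.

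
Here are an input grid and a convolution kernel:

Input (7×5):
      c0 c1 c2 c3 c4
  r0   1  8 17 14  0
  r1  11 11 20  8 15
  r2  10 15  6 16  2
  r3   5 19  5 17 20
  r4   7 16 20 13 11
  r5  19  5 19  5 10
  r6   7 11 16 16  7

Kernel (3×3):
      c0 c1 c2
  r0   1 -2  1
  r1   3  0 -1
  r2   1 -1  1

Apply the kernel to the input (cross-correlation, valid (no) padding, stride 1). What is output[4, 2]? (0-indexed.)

The receptive field on the input at this output position is [20 13 11 / 19 5 10 / 16 16 7]. Elementwise product with the kernel and sum: 20·1 + 13·-2 + 11·1 + 19·3 + 10·-1 + 16·1 + 16·-1 + 7·1.

59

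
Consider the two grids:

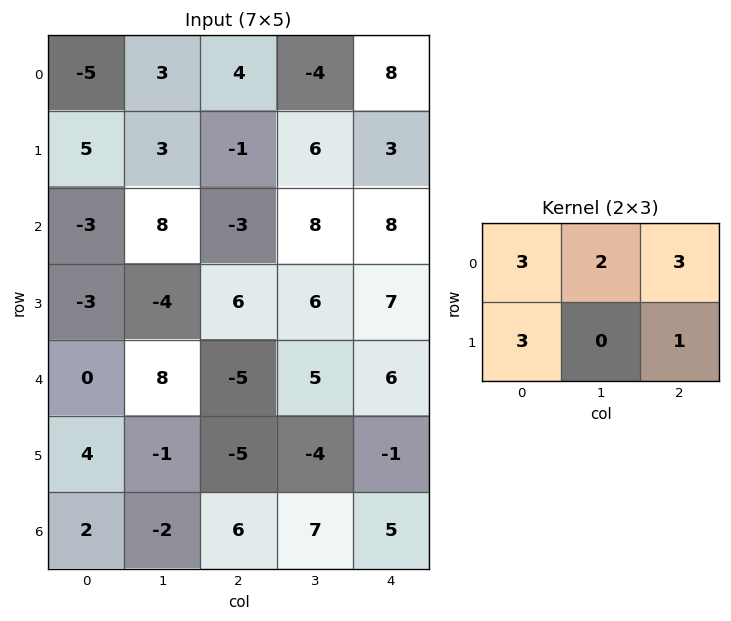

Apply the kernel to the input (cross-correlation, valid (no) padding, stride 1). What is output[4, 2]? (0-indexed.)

-3

The receptive field on the input at this output position is [-5 5 6 / -5 -4 -1]. Elementwise product with the kernel and sum: -5·3 + 5·2 + 6·3 + -5·3 + -1·1.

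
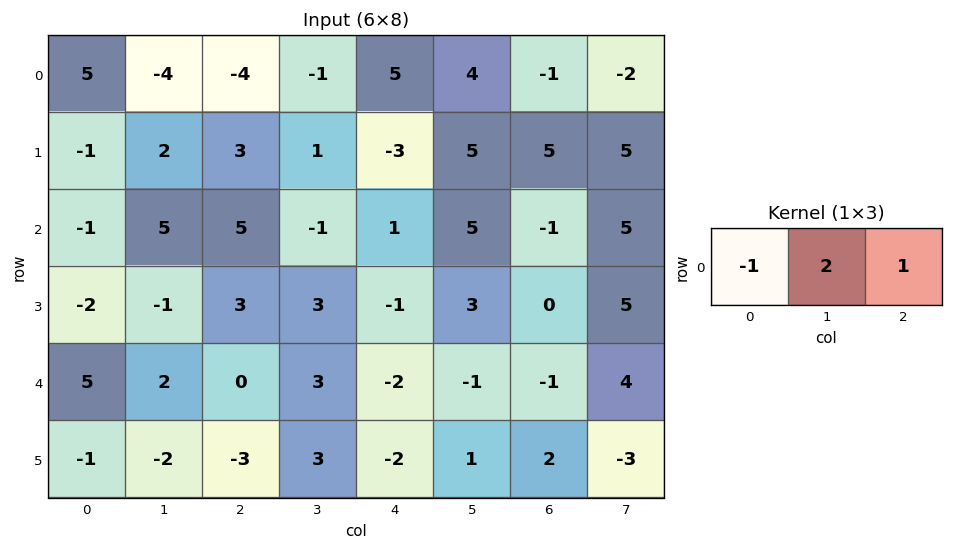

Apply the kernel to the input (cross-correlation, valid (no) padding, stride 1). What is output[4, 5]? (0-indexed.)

3

The receptive field on the input at this output position is [-1 -1 4]. Elementwise product with the kernel and sum: -1·-1 + -1·2 + 4·1.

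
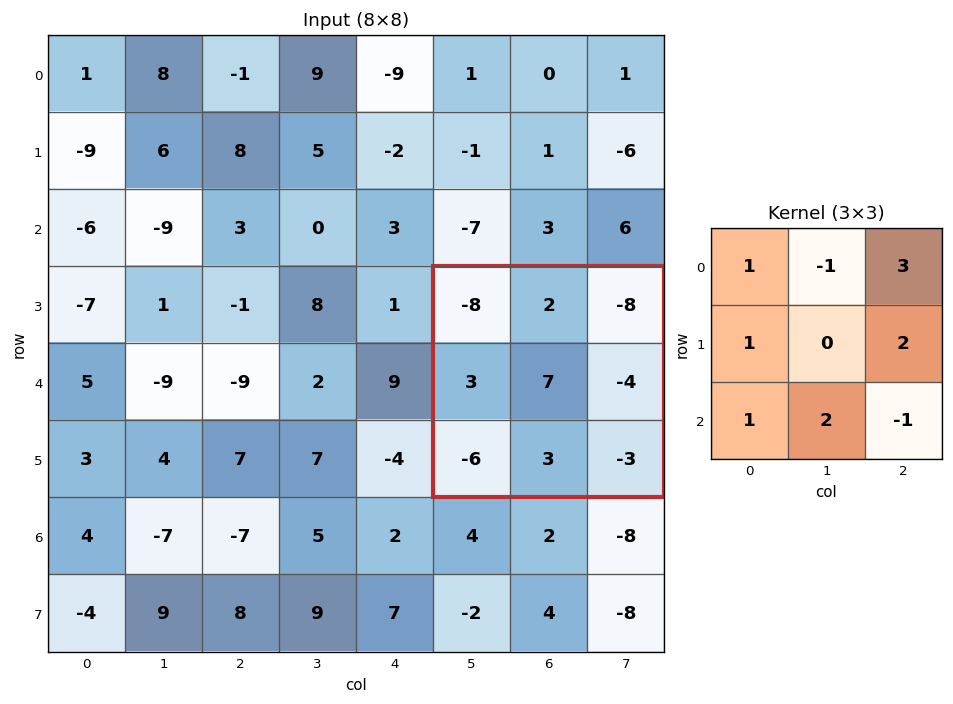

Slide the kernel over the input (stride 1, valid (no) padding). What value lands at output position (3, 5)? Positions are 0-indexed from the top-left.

-36

The receptive field on the input at this output position is [-8 2 -8 / 3 7 -4 / -6 3 -3]. Elementwise product with the kernel and sum: -8·1 + 2·-1 + -8·3 + 3·1 + -4·2 + -6·1 + 3·2 + -3·-1.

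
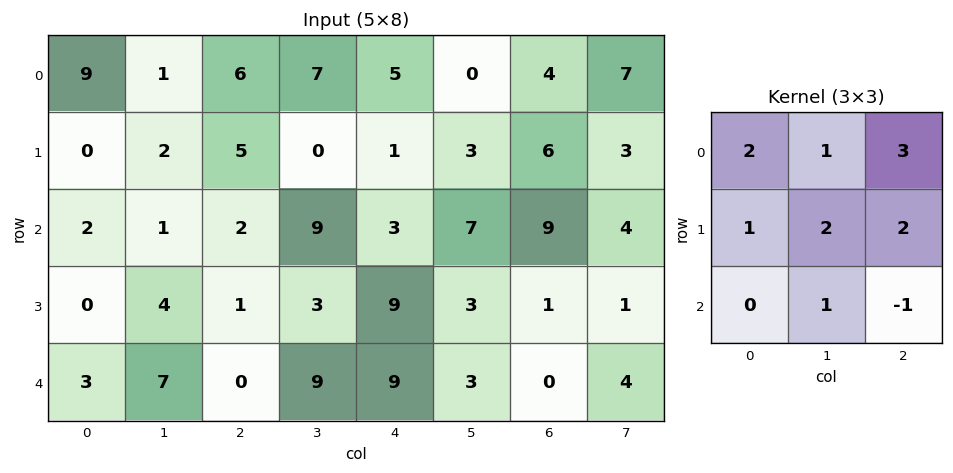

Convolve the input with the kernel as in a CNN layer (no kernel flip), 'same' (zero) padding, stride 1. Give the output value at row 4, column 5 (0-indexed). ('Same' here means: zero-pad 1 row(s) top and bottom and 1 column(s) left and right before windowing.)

The receptive field on the zero-padded input at this output position is [9 3 1 / 9 3 0 / 0 0 0]. Elementwise product with the kernel and sum: 9·2 + 3·1 + 1·3 + 9·1 + 3·2 + 0·2 + 0·1 + 0·-1.

39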